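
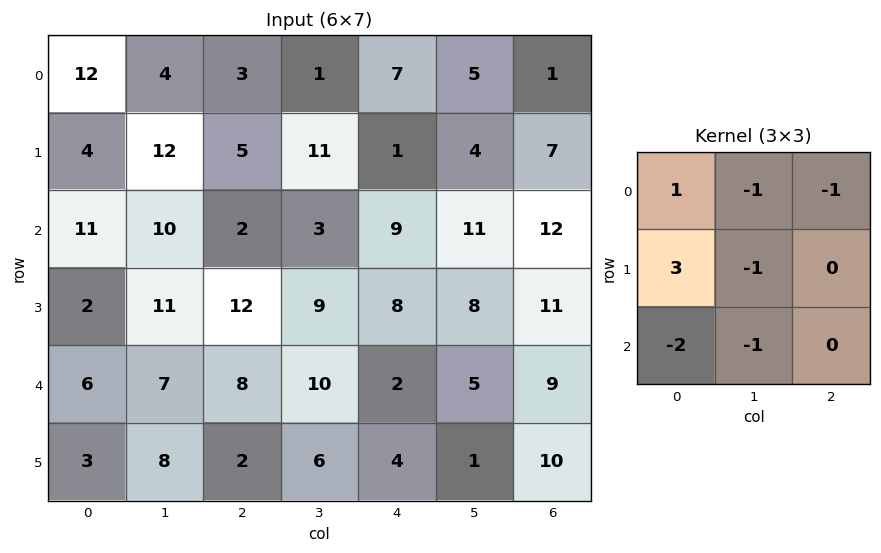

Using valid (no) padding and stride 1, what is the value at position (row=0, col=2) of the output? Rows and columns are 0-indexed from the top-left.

-8

The receptive field on the input at this output position is [3 1 7 / 5 11 1 / 2 3 9]. Elementwise product with the kernel and sum: 3·1 + 1·-1 + 7·-1 + 5·3 + 11·-1 + 2·-2 + 3·-1.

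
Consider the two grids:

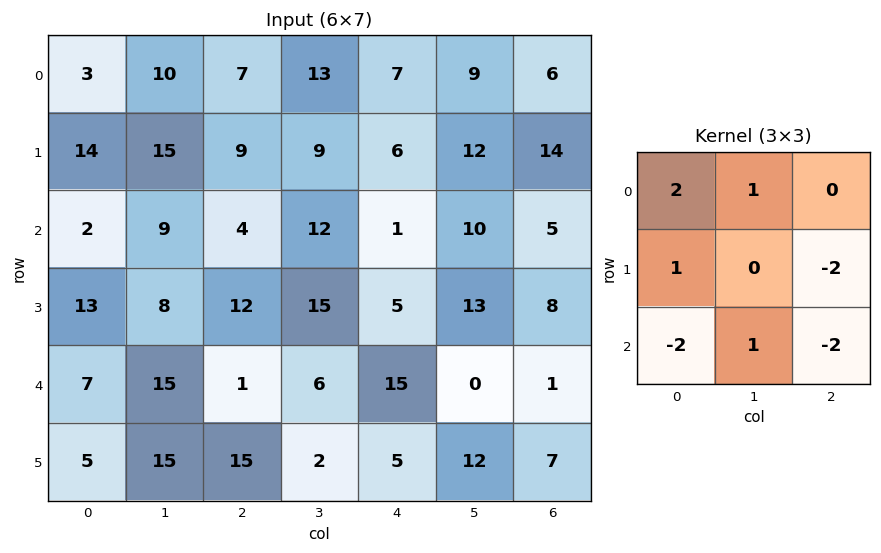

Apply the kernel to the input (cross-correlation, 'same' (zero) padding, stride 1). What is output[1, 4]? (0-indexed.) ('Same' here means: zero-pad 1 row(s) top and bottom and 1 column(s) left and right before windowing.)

-25

The receptive field on the zero-padded input at this output position is [13 7 9 / 9 6 12 / 12 1 10]. Elementwise product with the kernel and sum: 13·2 + 7·1 + 9·1 + 12·-2 + 12·-2 + 1·1 + 10·-2.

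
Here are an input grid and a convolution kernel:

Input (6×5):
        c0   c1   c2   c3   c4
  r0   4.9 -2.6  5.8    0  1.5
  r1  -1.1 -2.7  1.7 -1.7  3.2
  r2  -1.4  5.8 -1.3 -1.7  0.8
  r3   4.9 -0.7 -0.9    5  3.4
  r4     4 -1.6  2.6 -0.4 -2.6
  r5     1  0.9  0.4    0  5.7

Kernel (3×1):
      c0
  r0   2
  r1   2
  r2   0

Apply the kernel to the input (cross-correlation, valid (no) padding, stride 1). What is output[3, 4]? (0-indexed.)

1.6

The receptive field on the input at this output position is [3.4 / -2.6 / 5.7]. Elementwise product with the kernel and sum: 3.4·2 + -2.6·2.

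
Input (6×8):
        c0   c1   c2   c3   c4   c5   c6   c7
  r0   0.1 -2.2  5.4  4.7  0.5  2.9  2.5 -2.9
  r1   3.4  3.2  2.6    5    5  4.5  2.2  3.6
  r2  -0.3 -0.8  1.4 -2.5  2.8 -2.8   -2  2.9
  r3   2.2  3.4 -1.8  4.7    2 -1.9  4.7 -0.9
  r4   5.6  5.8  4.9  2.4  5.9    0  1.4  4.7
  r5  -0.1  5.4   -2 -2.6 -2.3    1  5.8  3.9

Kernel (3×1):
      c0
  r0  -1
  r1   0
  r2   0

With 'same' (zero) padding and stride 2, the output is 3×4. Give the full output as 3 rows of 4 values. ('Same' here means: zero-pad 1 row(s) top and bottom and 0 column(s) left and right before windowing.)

0 0 0 0
-3.4 -2.6 -5 -2.2
-2.2 1.8 -2 -4.7

Output[0,0]: The receptive field on the zero-padded input at this output position is [0 / 0.1 / 3.4]. Elementwise product with the kernel and sum: 0·-1.
Output[0,1]: The receptive field on the zero-padded input at this output position is [0 / 5.4 / 2.6]. Elementwise product with the kernel and sum: 0·-1.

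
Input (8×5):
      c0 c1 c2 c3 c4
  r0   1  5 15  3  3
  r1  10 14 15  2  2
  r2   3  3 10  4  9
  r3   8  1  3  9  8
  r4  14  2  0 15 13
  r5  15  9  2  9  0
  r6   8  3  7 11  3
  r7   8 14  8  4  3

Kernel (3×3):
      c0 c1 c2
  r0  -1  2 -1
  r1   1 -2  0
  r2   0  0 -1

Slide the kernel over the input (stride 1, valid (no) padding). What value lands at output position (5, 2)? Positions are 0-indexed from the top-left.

-2

The receptive field on the input at this output position is [2 9 0 / 7 11 3 / 8 4 3]. Elementwise product with the kernel and sum: 2·-1 + 9·2 + 0·-1 + 7·1 + 11·-2 + 3·-1.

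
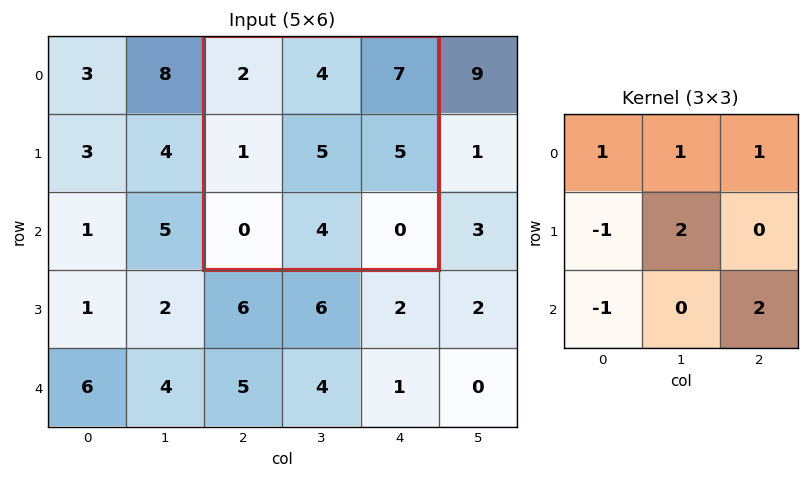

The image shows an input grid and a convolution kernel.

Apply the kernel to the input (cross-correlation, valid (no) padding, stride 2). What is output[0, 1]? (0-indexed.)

The receptive field on the input at this output position is [2 4 7 / 1 5 5 / 0 4 0]. Elementwise product with the kernel and sum: 2·1 + 4·1 + 7·1 + 1·-1 + 5·2 + 0·-1 + 0·2.

22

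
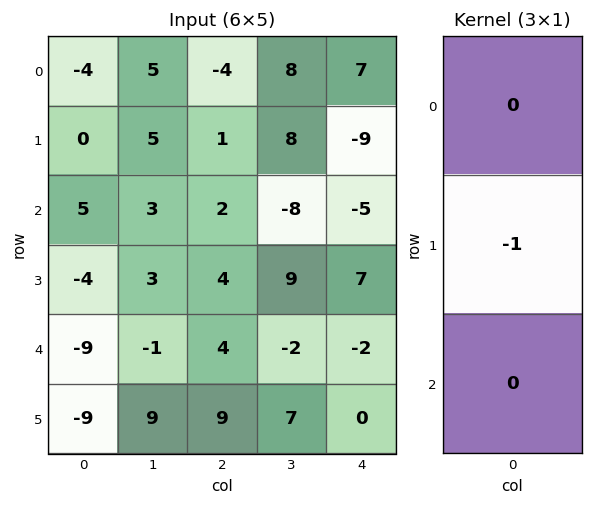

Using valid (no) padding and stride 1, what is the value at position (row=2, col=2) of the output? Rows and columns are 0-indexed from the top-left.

The receptive field on the input at this output position is [2 / 4 / 4]. Elementwise product with the kernel and sum: 4·-1.

-4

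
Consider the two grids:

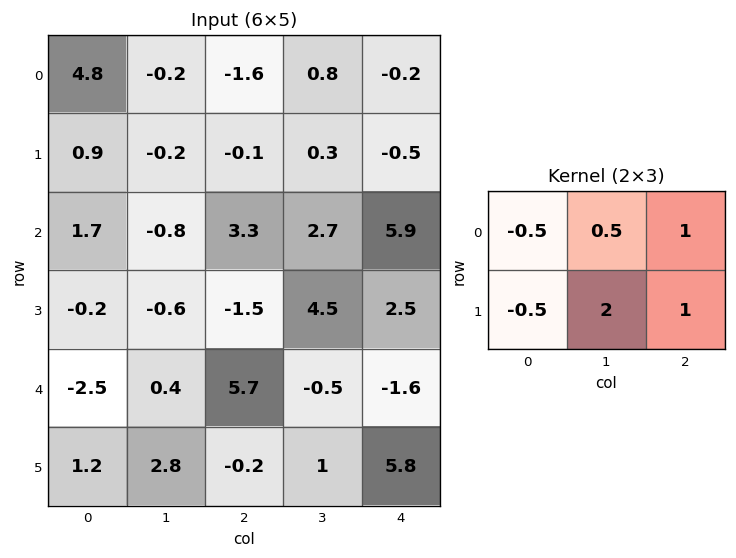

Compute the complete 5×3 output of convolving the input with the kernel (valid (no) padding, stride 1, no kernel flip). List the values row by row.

-5.05 0.3 1.15
0.2 10.05 9.35
-0.55 6.55 17.85
6.05 14.75 0.05
11.95 1.35 3.2

Output[0,0]: The receptive field on the input at this output position is [4.8 -0.2 -1.6 / 0.9 -0.2 -0.1]. Elementwise product with the kernel and sum: 4.8·-0.5 + -0.2·0.5 + -1.6·1 + 0.9·-0.5 + -0.2·2 + -0.1·1.
Output[0,1]: The receptive field on the input at this output position is [-0.2 -1.6 0.8 / -0.2 -0.1 0.3]. Elementwise product with the kernel and sum: -0.2·-0.5 + -1.6·0.5 + 0.8·1 + -0.2·-0.5 + -0.1·2 + 0.3·1.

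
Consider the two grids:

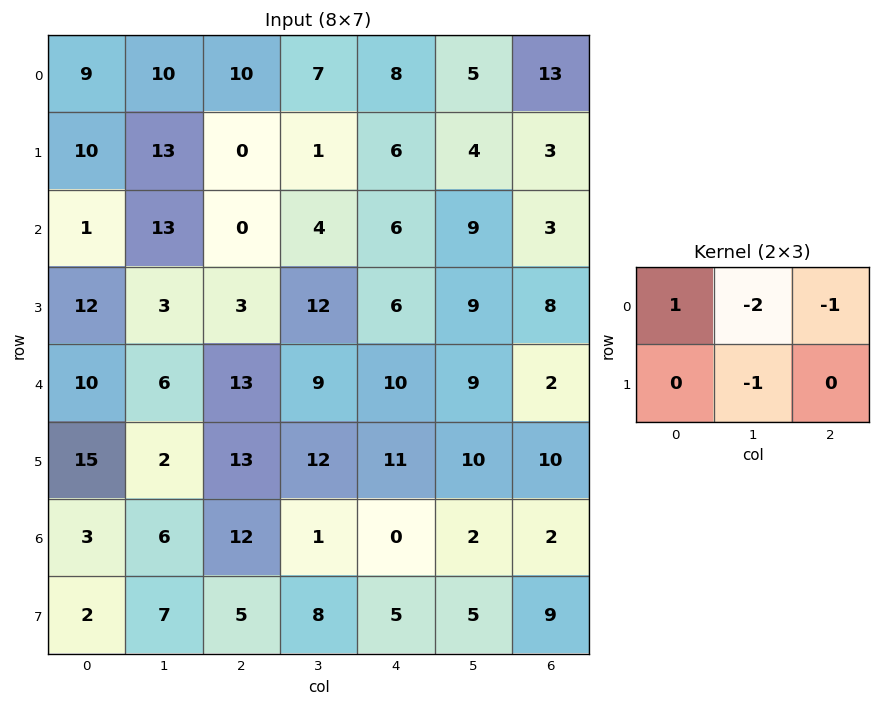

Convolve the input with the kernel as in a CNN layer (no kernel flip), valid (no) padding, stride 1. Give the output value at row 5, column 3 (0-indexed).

The receptive field on the input at this output position is [12 11 10 / 1 0 2]. Elementwise product with the kernel and sum: 12·1 + 11·-2 + 10·-1 + 0·-1.

-20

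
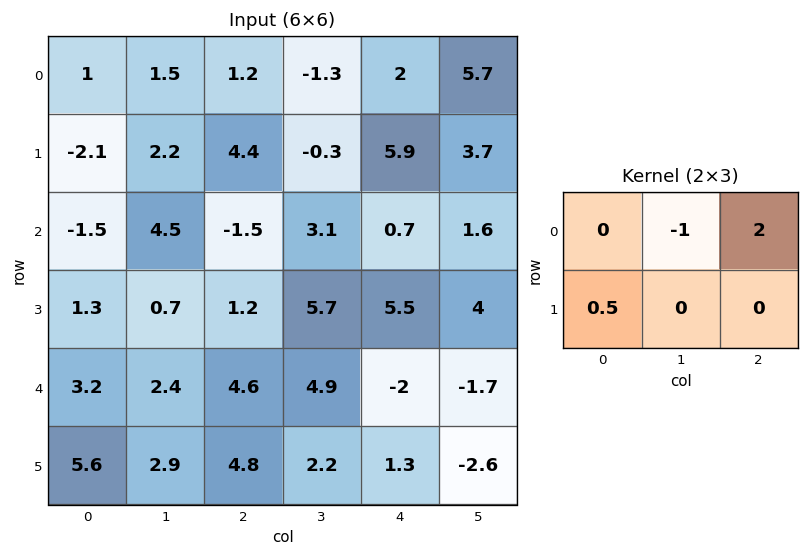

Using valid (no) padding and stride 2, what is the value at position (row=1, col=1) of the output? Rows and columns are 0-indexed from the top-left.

The receptive field on the input at this output position is [-1.5 3.1 0.7 / 1.2 5.7 5.5]. Elementwise product with the kernel and sum: 3.1·-1 + 0.7·2 + 1.2·0.5.

-1.1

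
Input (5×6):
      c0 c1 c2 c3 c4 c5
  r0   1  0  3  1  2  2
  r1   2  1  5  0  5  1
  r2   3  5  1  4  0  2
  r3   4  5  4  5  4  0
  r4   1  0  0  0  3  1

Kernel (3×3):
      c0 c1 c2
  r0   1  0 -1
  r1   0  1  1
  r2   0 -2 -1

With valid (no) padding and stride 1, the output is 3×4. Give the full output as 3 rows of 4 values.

-7 -2 -2 3
-11 -7 -10 -7
11 10 7 -1

Output[0,0]: The receptive field on the input at this output position is [1 0 3 / 2 1 5 / 3 5 1]. Elementwise product with the kernel and sum: 1·1 + 3·-1 + 1·1 + 5·1 + 5·-2 + 1·-1.
Output[0,1]: The receptive field on the input at this output position is [0 3 1 / 1 5 0 / 5 1 4]. Elementwise product with the kernel and sum: 0·1 + 1·-1 + 5·1 + 0·1 + 1·-2 + 4·-1.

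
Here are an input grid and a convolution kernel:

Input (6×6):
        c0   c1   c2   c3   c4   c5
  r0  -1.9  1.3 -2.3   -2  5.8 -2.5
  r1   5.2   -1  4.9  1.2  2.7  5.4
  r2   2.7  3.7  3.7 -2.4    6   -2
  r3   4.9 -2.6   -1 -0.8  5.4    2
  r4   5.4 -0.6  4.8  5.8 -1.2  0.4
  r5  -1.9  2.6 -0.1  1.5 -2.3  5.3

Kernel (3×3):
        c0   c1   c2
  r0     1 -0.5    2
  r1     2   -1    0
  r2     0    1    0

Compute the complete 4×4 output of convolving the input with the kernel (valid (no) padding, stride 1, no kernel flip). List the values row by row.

Output[0,0]: The receptive field on the input at this output position is [-1.9 1.3 -2.3 / 5.2 -1 4.9 / 2.7 3.7 3.7]. Elementwise product with the kernel and sum: -1.9·1 + 1.3·-0.5 + -2.3·2 + 5.2·2 + -1·-1 + 3.7·1.
Output[0,1]: The receptive field on the input at this output position is [1.3 -2.3 -2 / -1 4.9 1.2 / 3.7 3.7 -2.4]. Elementwise product with the kernel and sum: 1.3·1 + -2.3·-0.5 + -2·2 + -1·2 + 4.9·-1 + 3.7·1.

7.95 -4.75 16.5 -4.2
14.6 1.65 18.7 5.25
20.05 -2.35 21.5 -17.6
18.2 -9.8 15.5 11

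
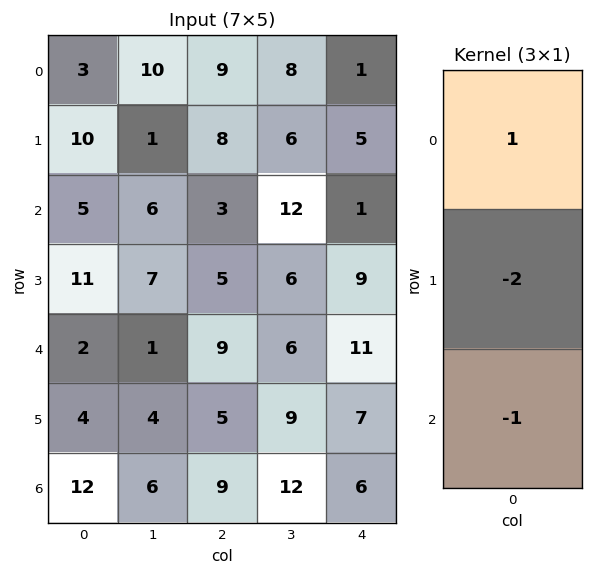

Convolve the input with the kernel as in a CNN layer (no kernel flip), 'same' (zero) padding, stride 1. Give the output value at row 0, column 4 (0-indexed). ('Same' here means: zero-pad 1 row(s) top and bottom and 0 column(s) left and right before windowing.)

-7

The receptive field on the zero-padded input at this output position is [0 / 1 / 5]. Elementwise product with the kernel and sum: 0·1 + 1·-2 + 5·-1.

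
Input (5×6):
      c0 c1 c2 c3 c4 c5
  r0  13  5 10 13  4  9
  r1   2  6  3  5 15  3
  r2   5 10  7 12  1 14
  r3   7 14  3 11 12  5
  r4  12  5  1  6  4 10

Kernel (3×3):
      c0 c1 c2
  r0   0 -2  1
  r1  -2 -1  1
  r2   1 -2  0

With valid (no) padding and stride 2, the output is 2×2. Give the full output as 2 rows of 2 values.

Output[0,0]: The receptive field on the input at this output position is [13 5 10 / 2 6 3 / 5 10 7]. Elementwise product with the kernel and sum: 5·-2 + 10·1 + 2·-2 + 6·-1 + 3·1 + 5·1 + 10·-2.
Output[0,1]: The receptive field on the input at this output position is [10 13 4 / 3 5 15 / 7 12 1]. Elementwise product with the kernel and sum: 13·-2 + 4·1 + 3·-2 + 5·-1 + 15·1 + 7·1 + 12·-2.

-22 -35
-36 -39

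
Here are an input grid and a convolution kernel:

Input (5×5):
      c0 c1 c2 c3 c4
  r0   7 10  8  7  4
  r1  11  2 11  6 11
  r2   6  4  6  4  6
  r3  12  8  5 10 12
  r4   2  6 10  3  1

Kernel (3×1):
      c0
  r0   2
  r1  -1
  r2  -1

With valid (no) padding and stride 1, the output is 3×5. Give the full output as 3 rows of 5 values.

-3 14 -1 4 -9
4 -8 11 -2 4
-2 -6 -3 -5 -1

Output[0,0]: The receptive field on the input at this output position is [7 / 11 / 6]. Elementwise product with the kernel and sum: 7·2 + 11·-1 + 6·-1.
Output[0,1]: The receptive field on the input at this output position is [10 / 2 / 4]. Elementwise product with the kernel and sum: 10·2 + 2·-1 + 4·-1.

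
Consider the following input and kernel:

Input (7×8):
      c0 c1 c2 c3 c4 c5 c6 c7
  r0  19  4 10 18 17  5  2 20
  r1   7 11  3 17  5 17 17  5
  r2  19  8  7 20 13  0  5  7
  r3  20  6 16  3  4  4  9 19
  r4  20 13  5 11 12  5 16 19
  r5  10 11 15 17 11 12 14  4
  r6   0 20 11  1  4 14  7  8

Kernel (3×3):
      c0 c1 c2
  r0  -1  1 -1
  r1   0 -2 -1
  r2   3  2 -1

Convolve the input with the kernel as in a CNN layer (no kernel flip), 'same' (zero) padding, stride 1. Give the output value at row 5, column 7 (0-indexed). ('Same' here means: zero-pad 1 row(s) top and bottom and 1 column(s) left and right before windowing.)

32

The receptive field on the zero-padded input at this output position is [16 19 0 / 14 4 0 / 7 8 0]. Elementwise product with the kernel and sum: 16·-1 + 19·1 + 0·-1 + 4·-2 + 0·-1 + 7·3 + 8·2 + 0·-1.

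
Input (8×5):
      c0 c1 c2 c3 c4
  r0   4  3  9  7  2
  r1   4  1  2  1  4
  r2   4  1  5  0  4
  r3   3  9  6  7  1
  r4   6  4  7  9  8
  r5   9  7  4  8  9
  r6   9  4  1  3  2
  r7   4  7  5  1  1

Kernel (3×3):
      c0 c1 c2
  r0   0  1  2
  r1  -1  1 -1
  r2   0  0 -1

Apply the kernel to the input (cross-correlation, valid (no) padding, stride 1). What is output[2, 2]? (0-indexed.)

The receptive field on the input at this output position is [5 0 4 / 6 7 1 / 7 9 8]. Elementwise product with the kernel and sum: 0·1 + 4·2 + 6·-1 + 7·1 + 1·-1 + 8·-1.

0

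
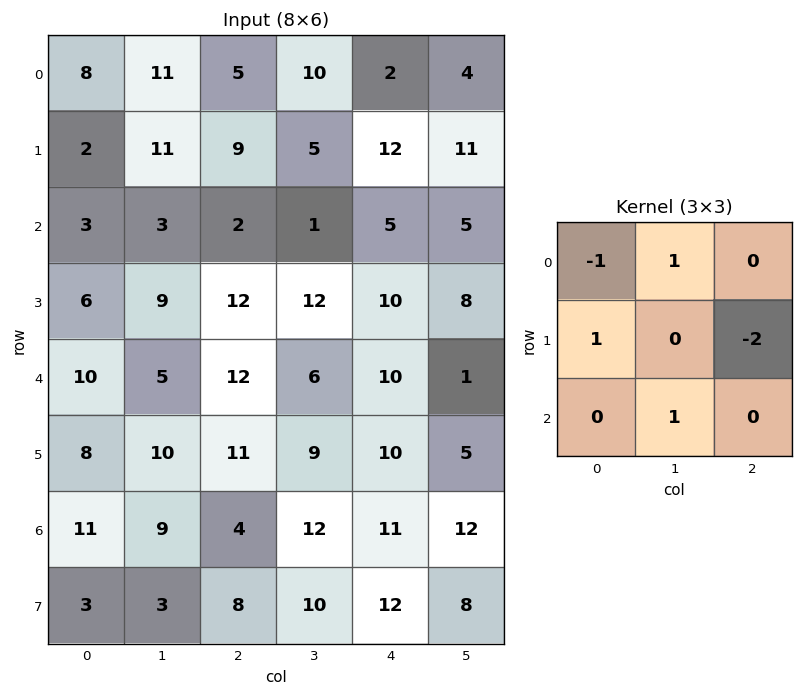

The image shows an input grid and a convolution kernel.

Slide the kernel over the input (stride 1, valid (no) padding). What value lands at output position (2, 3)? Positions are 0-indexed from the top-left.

10

The receptive field on the input at this output position is [1 5 5 / 12 10 8 / 6 10 1]. Elementwise product with the kernel and sum: 1·-1 + 5·1 + 12·1 + 8·-2 + 10·1.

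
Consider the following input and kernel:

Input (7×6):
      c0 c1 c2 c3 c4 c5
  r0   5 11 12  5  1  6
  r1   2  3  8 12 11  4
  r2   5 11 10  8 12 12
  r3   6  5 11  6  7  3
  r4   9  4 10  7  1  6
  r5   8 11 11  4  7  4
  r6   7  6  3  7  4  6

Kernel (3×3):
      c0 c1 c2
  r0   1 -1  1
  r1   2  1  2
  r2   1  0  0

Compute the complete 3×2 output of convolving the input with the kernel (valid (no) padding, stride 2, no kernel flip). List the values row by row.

Output[0,0]: The receptive field on the input at this output position is [5 11 12 / 2 3 8 / 5 11 10]. Elementwise product with the kernel and sum: 5·1 + 11·-1 + 12·1 + 2·2 + 3·1 + 8·2 + 5·1.
Output[0,1]: The receptive field on the input at this output position is [12 5 1 / 8 12 11 / 10 8 12]. Elementwise product with the kernel and sum: 12·1 + 5·-1 + 1·1 + 8·2 + 12·1 + 11·2 + 10·1.

34 68
52 66
71 47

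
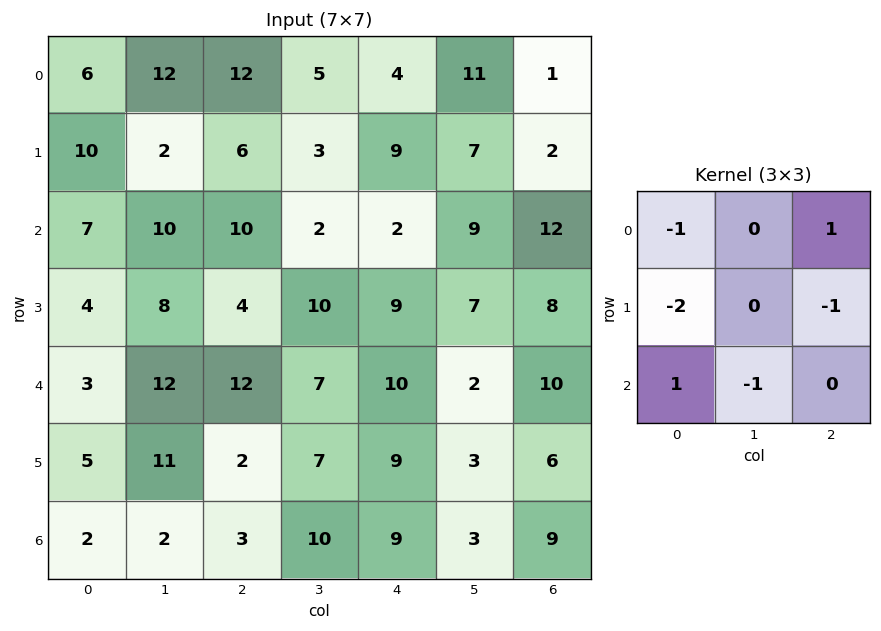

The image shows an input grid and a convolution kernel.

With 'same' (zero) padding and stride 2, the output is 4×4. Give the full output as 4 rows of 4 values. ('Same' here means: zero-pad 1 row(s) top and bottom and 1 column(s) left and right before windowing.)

-22 -33 -27 -17
-12 -17 -8 -26
-9 -20 -21 -14
9 -18 -27 -9

Output[0,0]: The receptive field on the zero-padded input at this output position is [0 0 0 / 0 6 12 / 0 10 2]. Elementwise product with the kernel and sum: 0·-1 + 0·1 + 0·-2 + 12·-1 + 0·1 + 10·-1.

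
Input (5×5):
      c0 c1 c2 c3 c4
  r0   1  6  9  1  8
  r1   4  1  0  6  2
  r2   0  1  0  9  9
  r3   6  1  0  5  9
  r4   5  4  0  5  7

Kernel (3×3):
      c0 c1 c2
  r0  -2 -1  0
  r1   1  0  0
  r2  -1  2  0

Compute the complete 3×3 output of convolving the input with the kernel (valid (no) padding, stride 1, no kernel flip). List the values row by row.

-2 -21 -1
-13 -2 4
8 -5 1

Output[0,0]: The receptive field on the input at this output position is [1 6 9 / 4 1 0 / 0 1 0]. Elementwise product with the kernel and sum: 1·-2 + 6·-1 + 4·1 + 0·-1 + 1·2.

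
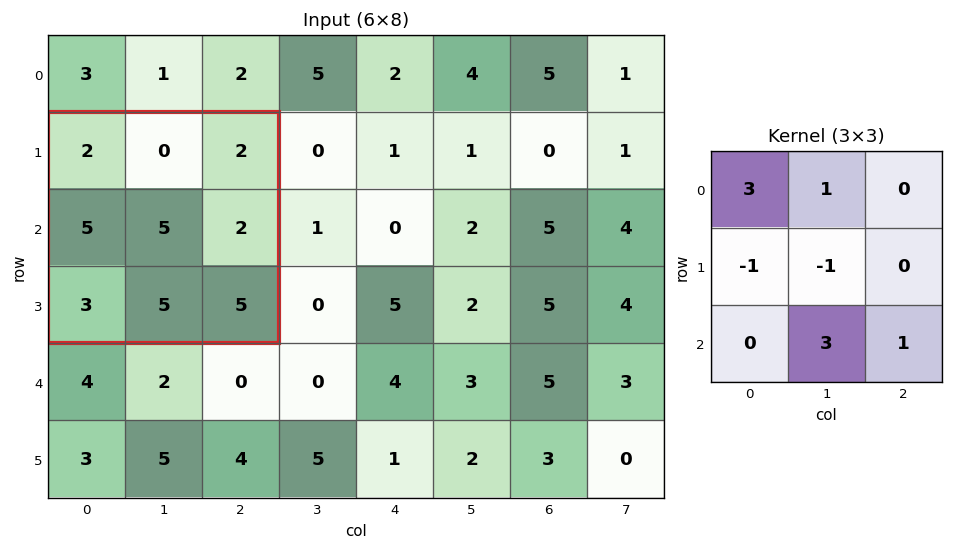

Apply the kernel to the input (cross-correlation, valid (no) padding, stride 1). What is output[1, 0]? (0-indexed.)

16

The receptive field on the input at this output position is [2 0 2 / 5 5 2 / 3 5 5]. Elementwise product with the kernel and sum: 2·3 + 0·1 + 5·-1 + 5·-1 + 5·3 + 5·1.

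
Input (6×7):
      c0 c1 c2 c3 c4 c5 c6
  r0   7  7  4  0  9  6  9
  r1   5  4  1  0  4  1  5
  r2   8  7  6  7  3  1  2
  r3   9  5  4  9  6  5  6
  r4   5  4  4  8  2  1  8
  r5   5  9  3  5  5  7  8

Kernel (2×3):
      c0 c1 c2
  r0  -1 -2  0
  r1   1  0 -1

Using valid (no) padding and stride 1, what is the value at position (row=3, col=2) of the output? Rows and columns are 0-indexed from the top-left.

The receptive field on the input at this output position is [4 9 6 / 4 8 2]. Elementwise product with the kernel and sum: 4·-1 + 9·-2 + 4·1 + 2·-1.

-20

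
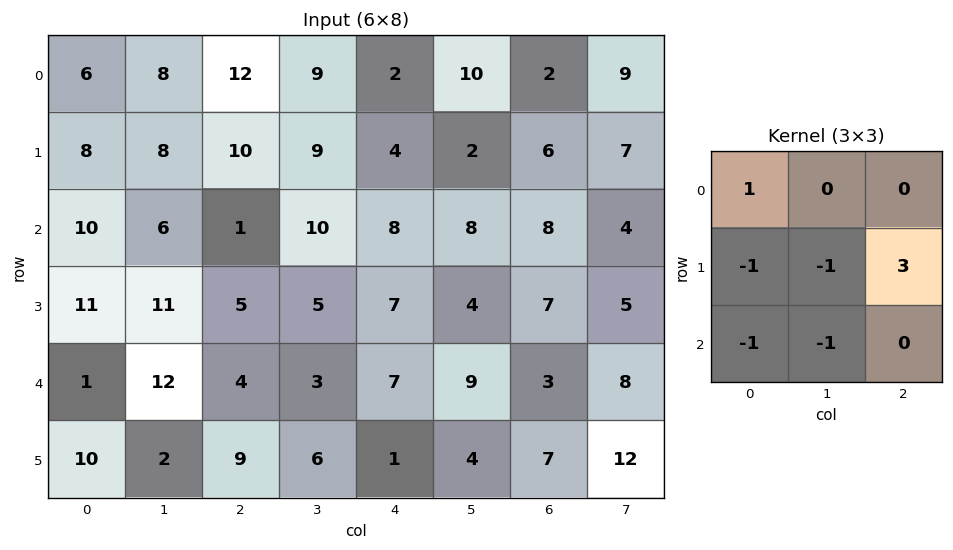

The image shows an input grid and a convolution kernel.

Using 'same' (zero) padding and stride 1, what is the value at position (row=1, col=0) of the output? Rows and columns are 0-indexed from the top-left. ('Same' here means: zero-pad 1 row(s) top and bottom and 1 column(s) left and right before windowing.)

The receptive field on the zero-padded input at this output position is [0 6 8 / 0 8 8 / 0 10 6]. Elementwise product with the kernel and sum: 0·1 + 0·-1 + 8·-1 + 8·3 + 0·-1 + 10·-1.

6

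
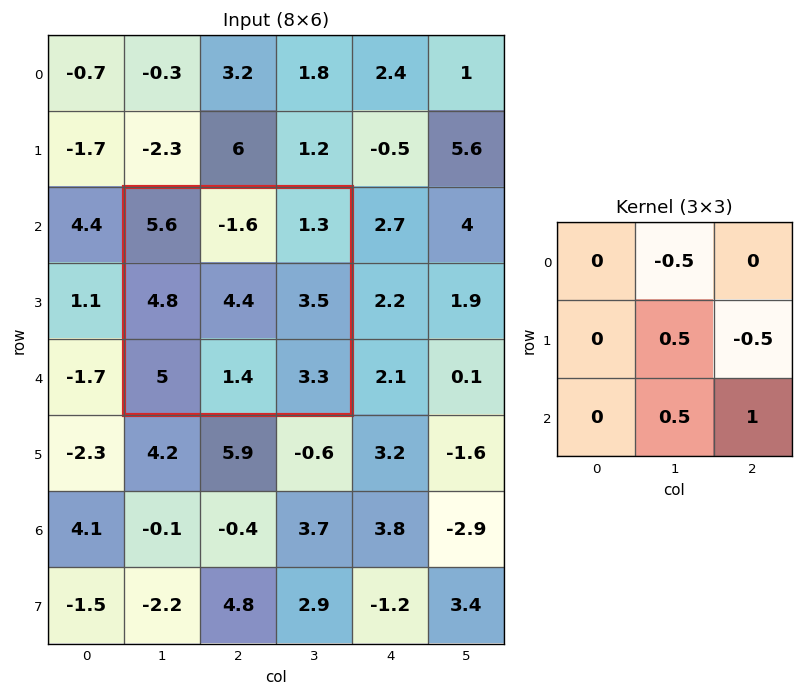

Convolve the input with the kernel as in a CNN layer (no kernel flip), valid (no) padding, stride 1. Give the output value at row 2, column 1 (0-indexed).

The receptive field on the input at this output position is [5.6 -1.6 1.3 / 4.8 4.4 3.5 / 5 1.4 3.3]. Elementwise product with the kernel and sum: -1.6·-0.5 + 4.4·0.5 + 3.5·-0.5 + 1.4·0.5 + 3.3·1.

5.25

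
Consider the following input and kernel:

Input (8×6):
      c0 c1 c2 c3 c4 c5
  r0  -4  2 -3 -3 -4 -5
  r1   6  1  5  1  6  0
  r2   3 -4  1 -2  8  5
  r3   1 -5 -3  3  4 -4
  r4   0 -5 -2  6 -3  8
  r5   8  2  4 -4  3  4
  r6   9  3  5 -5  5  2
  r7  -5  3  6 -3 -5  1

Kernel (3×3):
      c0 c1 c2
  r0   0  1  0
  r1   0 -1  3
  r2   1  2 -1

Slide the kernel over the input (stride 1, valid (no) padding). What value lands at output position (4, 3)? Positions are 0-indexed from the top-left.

9

The receptive field on the input at this output position is [6 -3 8 / -4 3 4 / -5 5 2]. Elementwise product with the kernel and sum: -3·1 + 3·-1 + 4·3 + -5·1 + 5·2 + 2·-1.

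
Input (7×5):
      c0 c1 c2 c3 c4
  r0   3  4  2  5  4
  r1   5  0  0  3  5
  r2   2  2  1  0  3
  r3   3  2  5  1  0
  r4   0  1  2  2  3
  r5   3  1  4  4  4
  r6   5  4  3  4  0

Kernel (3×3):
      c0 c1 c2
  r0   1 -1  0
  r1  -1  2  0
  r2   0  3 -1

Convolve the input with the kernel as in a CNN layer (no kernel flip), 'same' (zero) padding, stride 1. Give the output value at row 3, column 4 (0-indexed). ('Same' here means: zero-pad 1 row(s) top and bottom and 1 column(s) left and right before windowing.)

The receptive field on the zero-padded input at this output position is [0 3 0 / 1 0 0 / 2 3 0]. Elementwise product with the kernel and sum: 0·1 + 3·-1 + 1·-1 + 0·2 + 3·3 + 0·-1.

5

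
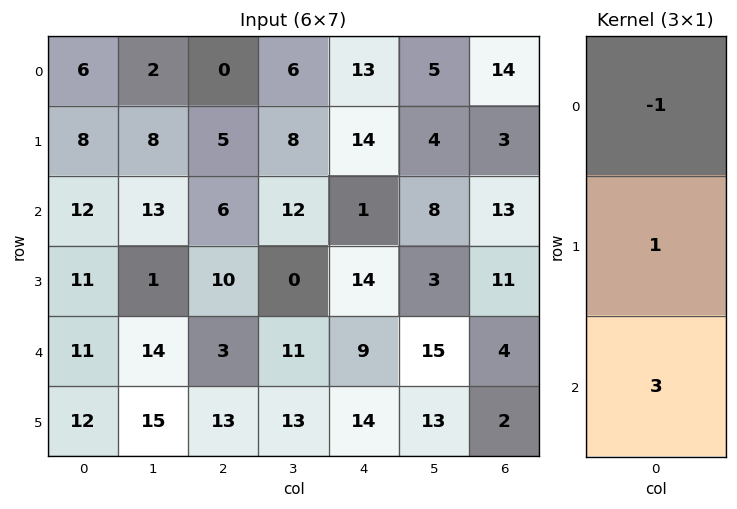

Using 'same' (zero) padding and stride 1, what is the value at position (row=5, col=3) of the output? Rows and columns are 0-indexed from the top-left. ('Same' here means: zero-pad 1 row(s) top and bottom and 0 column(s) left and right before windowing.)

2

The receptive field on the zero-padded input at this output position is [11 / 13 / 0]. Elementwise product with the kernel and sum: 11·-1 + 13·1 + 0·3.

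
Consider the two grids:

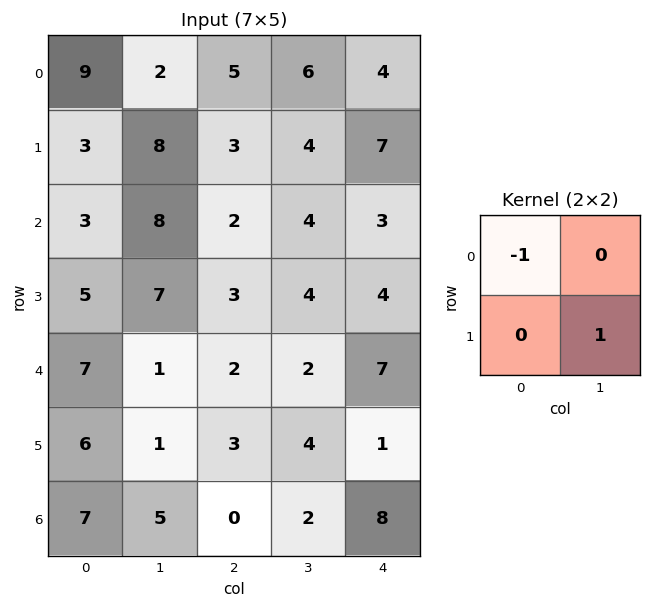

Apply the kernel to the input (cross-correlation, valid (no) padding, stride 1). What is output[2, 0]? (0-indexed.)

The receptive field on the input at this output position is [3 8 / 5 7]. Elementwise product with the kernel and sum: 3·-1 + 7·1.

4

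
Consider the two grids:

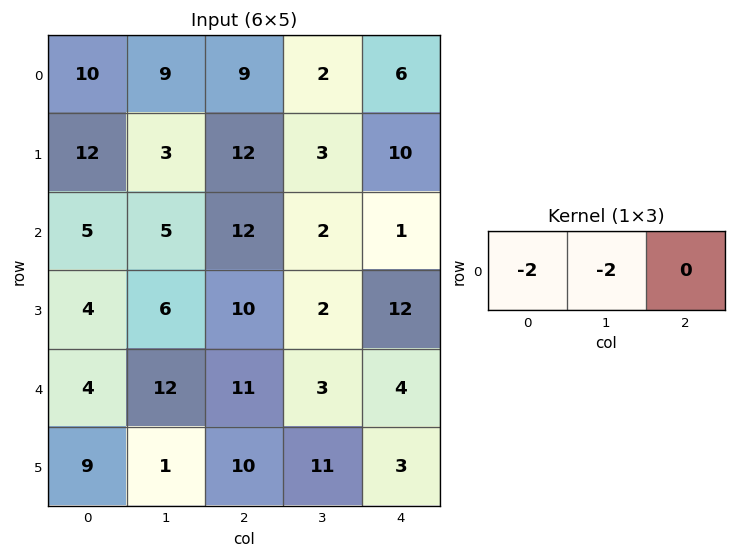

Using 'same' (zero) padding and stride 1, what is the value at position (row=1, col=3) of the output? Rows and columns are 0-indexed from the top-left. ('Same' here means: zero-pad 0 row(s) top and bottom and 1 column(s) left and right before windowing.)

The receptive field on the zero-padded input at this output position is [12 3 10]. Elementwise product with the kernel and sum: 12·-2 + 3·-2.

-30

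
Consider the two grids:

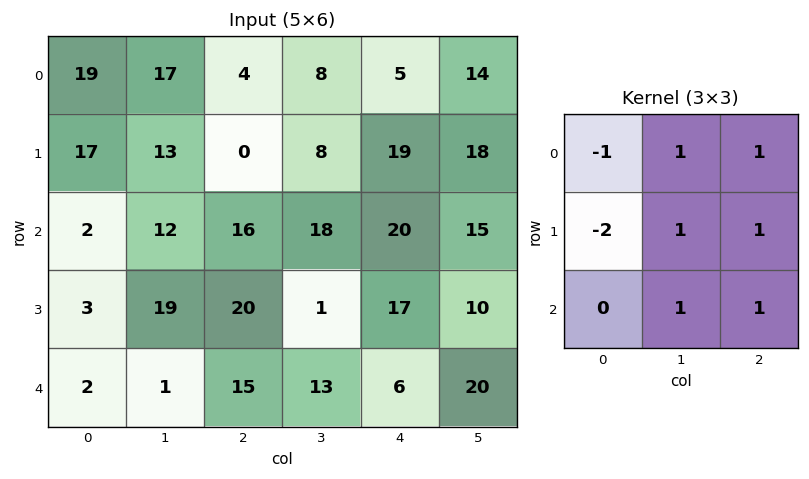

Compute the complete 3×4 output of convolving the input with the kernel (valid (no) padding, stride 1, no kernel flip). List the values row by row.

Output[0,0]: The receptive field on the input at this output position is [19 17 4 / 17 13 0 / 2 12 16]. Elementwise product with the kernel and sum: 19·-1 + 17·1 + 4·1 + 17·-2 + 13·1 + 0·1 + 12·1 + 16·1.
Output[0,1]: The receptive field on the input at this output position is [17 4 8 / 13 0 8 / 12 16 18]. Elementwise product with the kernel and sum: 17·-1 + 4·1 + 8·1 + 13·-2 + 0·1 + 8·1 + 16·1 + 18·1.

9 11 74 67
59 26 51 55
75 33 19 68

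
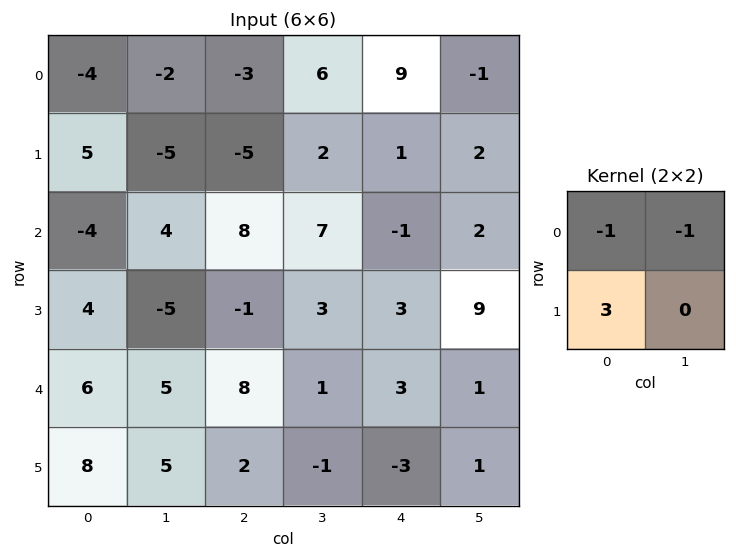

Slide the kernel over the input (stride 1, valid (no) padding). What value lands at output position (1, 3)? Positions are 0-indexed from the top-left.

18

The receptive field on the input at this output position is [2 1 / 7 -1]. Elementwise product with the kernel and sum: 2·-1 + 1·-1 + 7·3.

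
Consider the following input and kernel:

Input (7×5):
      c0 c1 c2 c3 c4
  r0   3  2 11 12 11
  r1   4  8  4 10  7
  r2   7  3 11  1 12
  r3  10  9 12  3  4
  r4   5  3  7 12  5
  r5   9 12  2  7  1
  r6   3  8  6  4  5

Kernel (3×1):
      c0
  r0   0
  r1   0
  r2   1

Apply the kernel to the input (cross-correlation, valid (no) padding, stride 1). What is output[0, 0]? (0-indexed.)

The receptive field on the input at this output position is [3 / 4 / 7]. Elementwise product with the kernel and sum: 7·1.

7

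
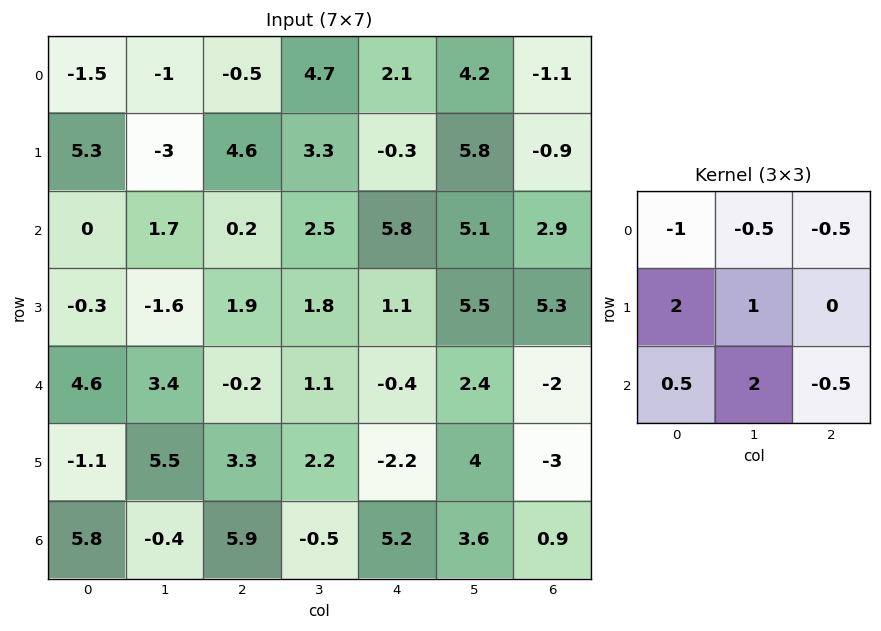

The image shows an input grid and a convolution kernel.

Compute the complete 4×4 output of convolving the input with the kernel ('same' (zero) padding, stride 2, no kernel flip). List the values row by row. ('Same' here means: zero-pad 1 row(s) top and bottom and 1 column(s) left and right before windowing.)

10.6 3.55 9.65 8.4
-0.95 4.75 5.1 21.1
0.6 14.6 -8.6 -9.35
3.6 -3.15 1.1 5.6

Output[0,0]: The receptive field on the zero-padded input at this output position is [0 0 0 / 0 -1.5 -1 / 0 5.3 -3]. Elementwise product with the kernel and sum: 0·-1 + 0·-0.5 + 0·-0.5 + 0·2 + -1.5·1 + 0·0.5 + 5.3·2 + -3·-0.5.
Output[0,1]: The receptive field on the zero-padded input at this output position is [0 0 0 / -1 -0.5 4.7 / -3 4.6 3.3]. Elementwise product with the kernel and sum: 0·-1 + 0·-0.5 + 0·-0.5 + -1·2 + -0.5·1 + -3·0.5 + 4.6·2 + 3.3·-0.5.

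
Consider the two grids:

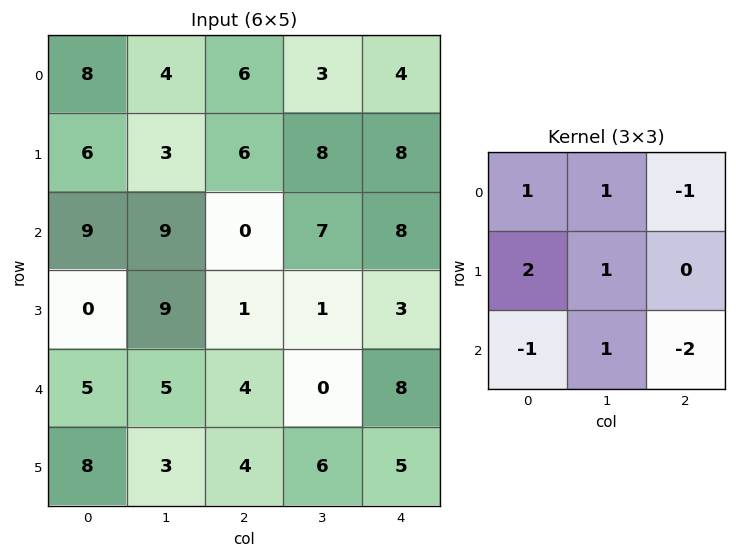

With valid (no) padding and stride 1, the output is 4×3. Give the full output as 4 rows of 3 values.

21 -4 16
37 9 7
19 20 -18
10 12 -1

Output[0,0]: The receptive field on the input at this output position is [8 4 6 / 6 3 6 / 9 9 0]. Elementwise product with the kernel and sum: 8·1 + 4·1 + 6·-1 + 6·2 + 3·1 + 9·-1 + 9·1 + 0·-2.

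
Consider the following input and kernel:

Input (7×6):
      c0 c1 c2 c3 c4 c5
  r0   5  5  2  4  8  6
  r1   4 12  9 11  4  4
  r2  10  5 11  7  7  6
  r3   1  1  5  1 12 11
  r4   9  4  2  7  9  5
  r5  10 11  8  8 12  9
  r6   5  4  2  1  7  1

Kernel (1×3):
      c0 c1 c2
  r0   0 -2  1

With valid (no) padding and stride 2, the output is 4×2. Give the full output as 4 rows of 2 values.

Output[0,0]: The receptive field on the input at this output position is [5 5 2]. Elementwise product with the kernel and sum: 5·-2 + 2·1.
Output[0,1]: The receptive field on the input at this output position is [2 4 8]. Elementwise product with the kernel and sum: 4·-2 + 8·1.

-8 0
1 -7
-6 -5
-6 5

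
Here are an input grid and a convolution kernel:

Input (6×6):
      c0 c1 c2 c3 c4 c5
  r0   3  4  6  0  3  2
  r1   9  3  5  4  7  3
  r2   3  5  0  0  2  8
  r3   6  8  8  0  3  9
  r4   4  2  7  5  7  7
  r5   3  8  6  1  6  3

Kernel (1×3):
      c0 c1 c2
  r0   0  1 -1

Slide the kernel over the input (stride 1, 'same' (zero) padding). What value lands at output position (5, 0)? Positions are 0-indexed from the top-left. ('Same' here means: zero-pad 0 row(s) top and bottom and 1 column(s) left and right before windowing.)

The receptive field on the zero-padded input at this output position is [0 3 8]. Elementwise product with the kernel and sum: 3·1 + 8·-1.

-5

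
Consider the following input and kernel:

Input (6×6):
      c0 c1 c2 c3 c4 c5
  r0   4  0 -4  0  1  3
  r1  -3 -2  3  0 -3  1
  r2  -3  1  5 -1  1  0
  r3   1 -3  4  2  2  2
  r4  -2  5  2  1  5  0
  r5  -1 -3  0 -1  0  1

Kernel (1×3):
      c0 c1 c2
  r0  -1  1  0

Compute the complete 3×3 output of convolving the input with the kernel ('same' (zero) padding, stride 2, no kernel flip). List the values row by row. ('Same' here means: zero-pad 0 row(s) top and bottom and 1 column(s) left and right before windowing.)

Output[0,0]: The receptive field on the zero-padded input at this output position is [0 4 0]. Elementwise product with the kernel and sum: 0·-1 + 4·1.
Output[0,1]: The receptive field on the zero-padded input at this output position is [0 -4 0]. Elementwise product with the kernel and sum: 0·-1 + -4·1.

4 -4 1
-3 4 2
-2 -3 4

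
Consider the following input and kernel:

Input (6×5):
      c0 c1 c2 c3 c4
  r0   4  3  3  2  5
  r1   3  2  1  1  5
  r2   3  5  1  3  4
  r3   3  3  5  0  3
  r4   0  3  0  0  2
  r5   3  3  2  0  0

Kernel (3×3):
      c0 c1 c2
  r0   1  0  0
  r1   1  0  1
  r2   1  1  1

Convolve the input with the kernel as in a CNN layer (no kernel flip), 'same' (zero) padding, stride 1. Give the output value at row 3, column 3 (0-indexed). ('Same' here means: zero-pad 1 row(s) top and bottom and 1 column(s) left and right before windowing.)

11

The receptive field on the zero-padded input at this output position is [1 3 4 / 5 0 3 / 0 0 2]. Elementwise product with the kernel and sum: 1·1 + 5·1 + 3·1 + 0·1 + 0·1 + 2·1.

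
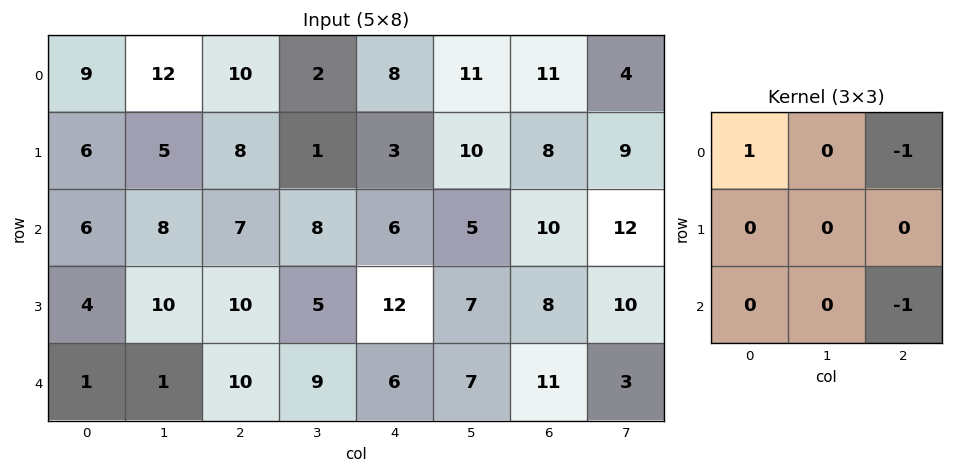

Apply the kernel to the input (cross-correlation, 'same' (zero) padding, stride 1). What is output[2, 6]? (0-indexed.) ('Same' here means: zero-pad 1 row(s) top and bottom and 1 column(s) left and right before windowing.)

The receptive field on the zero-padded input at this output position is [10 8 9 / 5 10 12 / 7 8 10]. Elementwise product with the kernel and sum: 10·1 + 9·-1 + 10·-1.

-9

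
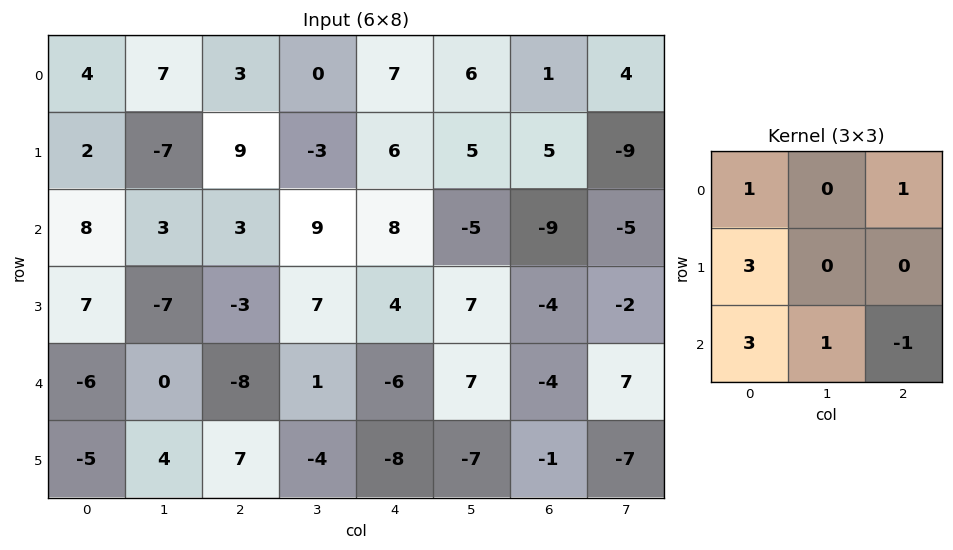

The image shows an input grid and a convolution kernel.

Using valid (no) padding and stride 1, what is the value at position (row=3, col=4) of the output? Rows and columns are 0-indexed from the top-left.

The receptive field on the input at this output position is [4 7 -4 / -6 7 -4 / -8 -7 -1]. Elementwise product with the kernel and sum: 4·1 + -4·1 + -6·3 + -8·3 + -7·1 + -1·-1.

-48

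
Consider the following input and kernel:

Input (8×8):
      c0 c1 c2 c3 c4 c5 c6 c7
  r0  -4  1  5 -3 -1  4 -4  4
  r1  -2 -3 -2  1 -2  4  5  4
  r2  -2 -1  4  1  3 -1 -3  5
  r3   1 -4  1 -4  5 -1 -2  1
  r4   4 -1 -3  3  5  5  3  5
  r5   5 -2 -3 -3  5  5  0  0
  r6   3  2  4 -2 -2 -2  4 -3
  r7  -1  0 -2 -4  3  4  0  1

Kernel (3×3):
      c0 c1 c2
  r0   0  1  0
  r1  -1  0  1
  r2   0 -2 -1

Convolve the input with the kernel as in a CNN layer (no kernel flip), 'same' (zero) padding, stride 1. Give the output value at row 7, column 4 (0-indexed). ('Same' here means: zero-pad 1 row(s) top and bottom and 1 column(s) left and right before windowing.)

6

The receptive field on the zero-padded input at this output position is [-2 -2 -2 / -4 3 4 / 0 0 0]. Elementwise product with the kernel and sum: -2·1 + -4·-1 + 4·1 + 0·-2 + 0·-1.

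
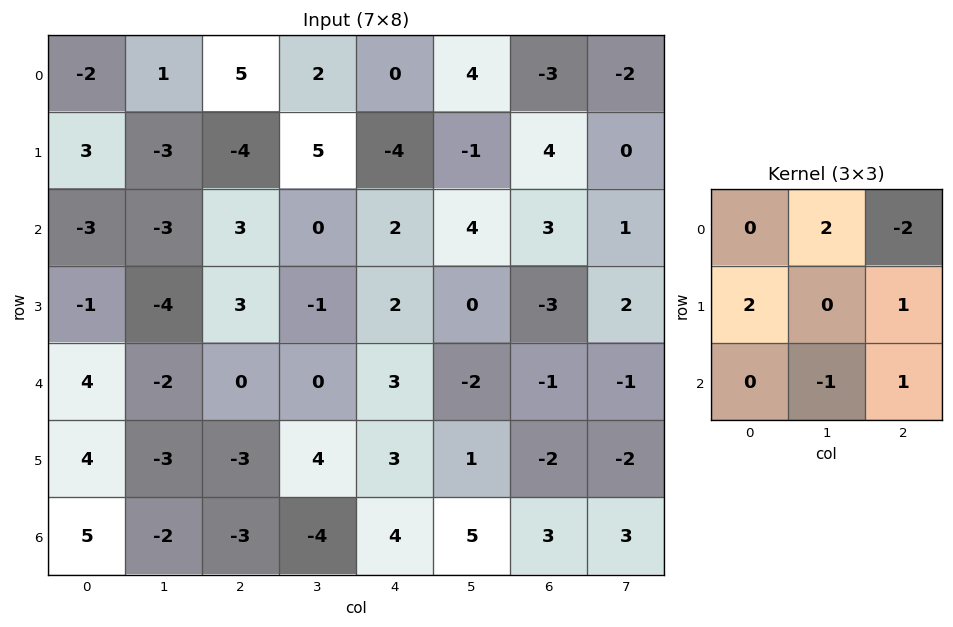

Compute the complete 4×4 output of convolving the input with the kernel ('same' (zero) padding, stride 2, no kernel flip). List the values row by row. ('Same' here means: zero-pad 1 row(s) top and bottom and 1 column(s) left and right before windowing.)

-5 13 11 2
6 -28 -4 22
-3 11 0 -15
12 -22 1 13

Output[0,0]: The receptive field on the zero-padded input at this output position is [0 0 0 / 0 -2 1 / 0 3 -3]. Elementwise product with the kernel and sum: 0·2 + 0·-2 + 0·2 + 1·1 + 3·-1 + -3·1.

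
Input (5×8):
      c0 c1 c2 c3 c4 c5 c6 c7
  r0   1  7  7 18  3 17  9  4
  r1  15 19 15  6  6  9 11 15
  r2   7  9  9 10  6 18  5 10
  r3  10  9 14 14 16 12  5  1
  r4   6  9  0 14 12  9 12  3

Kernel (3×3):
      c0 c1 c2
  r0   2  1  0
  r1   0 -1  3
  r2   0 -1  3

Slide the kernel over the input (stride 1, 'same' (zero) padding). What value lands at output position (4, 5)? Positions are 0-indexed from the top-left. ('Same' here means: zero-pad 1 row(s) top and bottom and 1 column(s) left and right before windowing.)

71

The receptive field on the zero-padded input at this output position is [16 12 5 / 12 9 12 / 0 0 0]. Elementwise product with the kernel and sum: 16·2 + 12·1 + 9·-1 + 12·3 + 0·-1 + 0·3.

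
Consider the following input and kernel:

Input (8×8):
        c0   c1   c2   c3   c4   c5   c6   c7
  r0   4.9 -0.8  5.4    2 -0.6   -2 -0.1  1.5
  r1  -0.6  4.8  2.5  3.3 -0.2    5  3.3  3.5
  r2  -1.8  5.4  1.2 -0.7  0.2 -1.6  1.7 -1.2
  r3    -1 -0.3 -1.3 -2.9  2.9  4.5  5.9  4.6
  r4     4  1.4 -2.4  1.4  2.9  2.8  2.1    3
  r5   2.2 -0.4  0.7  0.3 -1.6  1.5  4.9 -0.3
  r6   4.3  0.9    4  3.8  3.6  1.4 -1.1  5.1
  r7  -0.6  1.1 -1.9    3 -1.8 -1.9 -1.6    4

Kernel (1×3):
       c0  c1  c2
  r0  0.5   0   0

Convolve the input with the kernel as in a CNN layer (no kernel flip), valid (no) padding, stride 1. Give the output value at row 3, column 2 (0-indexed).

-0.65

The receptive field on the input at this output position is [-1.3 -2.9 2.9]. Elementwise product with the kernel and sum: -1.3·0.5.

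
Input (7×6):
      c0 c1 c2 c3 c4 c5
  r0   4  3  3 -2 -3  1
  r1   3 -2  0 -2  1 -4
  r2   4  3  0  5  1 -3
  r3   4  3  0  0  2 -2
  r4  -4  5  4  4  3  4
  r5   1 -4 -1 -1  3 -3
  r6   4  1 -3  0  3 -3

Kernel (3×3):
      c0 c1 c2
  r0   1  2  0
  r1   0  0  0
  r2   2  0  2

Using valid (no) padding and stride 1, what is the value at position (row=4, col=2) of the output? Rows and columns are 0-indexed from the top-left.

The receptive field on the input at this output position is [4 4 3 / -1 -1 3 / -3 0 3]. Elementwise product with the kernel and sum: 4·1 + 4·2 + -3·2 + 3·2.

12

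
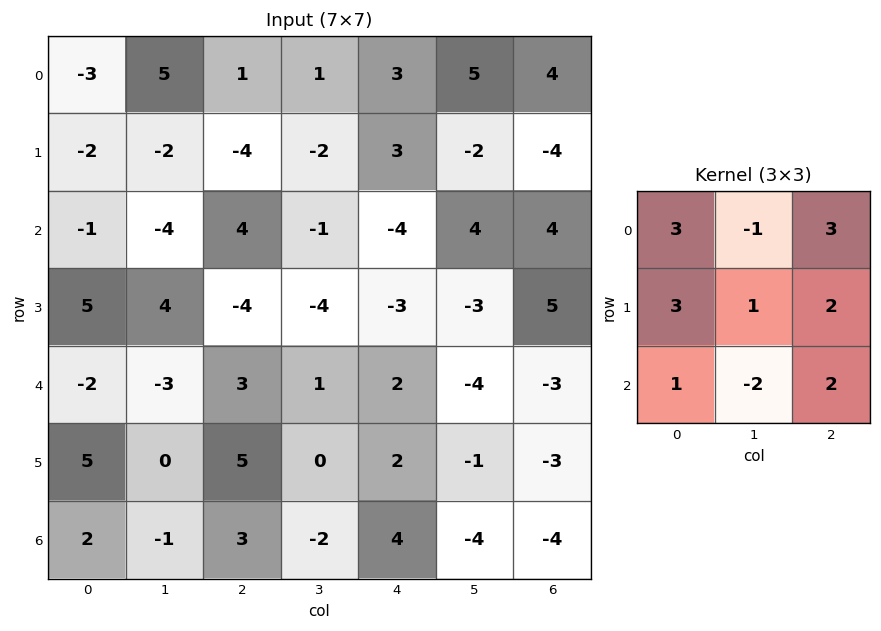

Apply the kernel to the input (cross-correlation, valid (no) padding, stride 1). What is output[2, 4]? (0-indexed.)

The receptive field on the input at this output position is [-4 4 4 / -3 -3 5 / 2 -4 -3]. Elementwise product with the kernel and sum: -4·3 + 4·-1 + 4·3 + -3·3 + -3·1 + 5·2 + 2·1 + -4·-2 + -3·2.

-2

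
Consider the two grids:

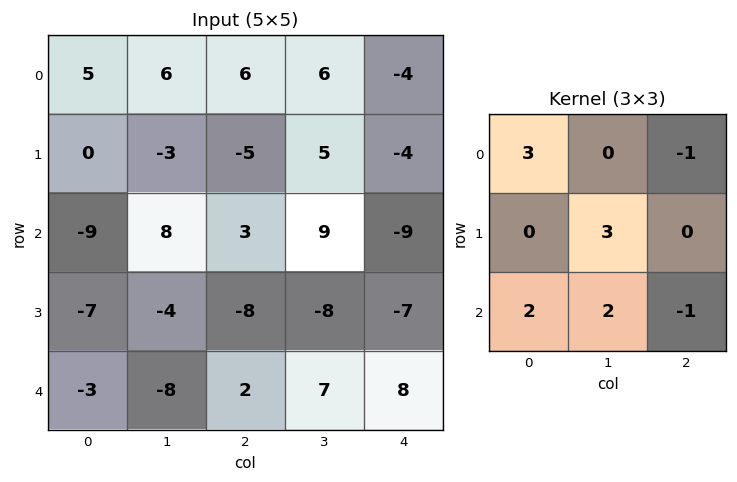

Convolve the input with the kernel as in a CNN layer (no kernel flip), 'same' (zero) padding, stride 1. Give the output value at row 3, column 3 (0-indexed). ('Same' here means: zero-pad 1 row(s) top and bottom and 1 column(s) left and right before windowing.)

The receptive field on the zero-padded input at this output position is [3 9 -9 / -8 -8 -7 / 2 7 8]. Elementwise product with the kernel and sum: 3·3 + -9·-1 + -8·3 + 2·2 + 7·2 + 8·-1.

4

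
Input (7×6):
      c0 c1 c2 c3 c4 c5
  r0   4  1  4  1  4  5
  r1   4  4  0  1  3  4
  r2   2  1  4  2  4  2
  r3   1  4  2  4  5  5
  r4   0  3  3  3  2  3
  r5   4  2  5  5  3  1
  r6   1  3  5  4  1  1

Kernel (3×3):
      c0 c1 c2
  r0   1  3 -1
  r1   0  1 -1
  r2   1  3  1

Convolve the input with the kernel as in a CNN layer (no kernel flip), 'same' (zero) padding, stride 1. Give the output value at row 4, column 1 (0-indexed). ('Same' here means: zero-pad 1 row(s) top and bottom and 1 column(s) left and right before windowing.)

The receptive field on the zero-padded input at this output position is [1 4 2 / 0 3 3 / 4 2 5]. Elementwise product with the kernel and sum: 1·1 + 4·3 + 2·-1 + 3·1 + 3·-1 + 4·1 + 2·3 + 5·1.

26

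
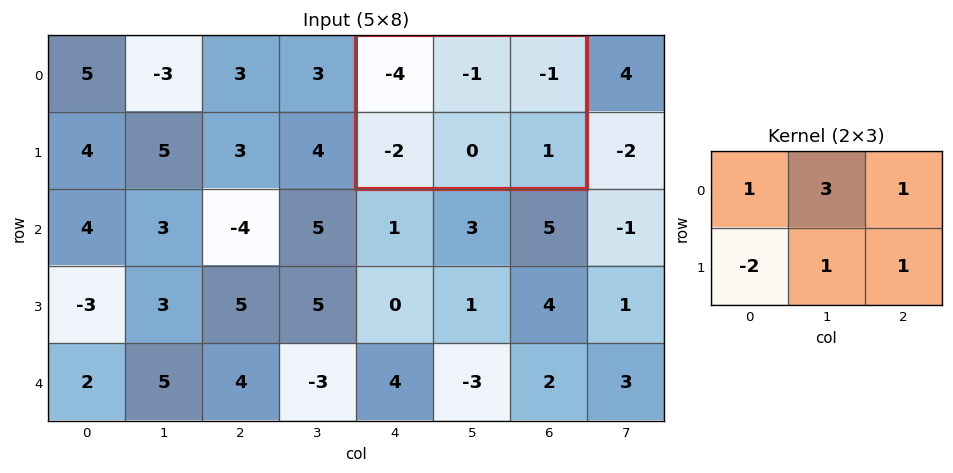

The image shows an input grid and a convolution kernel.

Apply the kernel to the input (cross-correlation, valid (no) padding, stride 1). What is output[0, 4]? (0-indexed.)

-3

The receptive field on the input at this output position is [-4 -1 -1 / -2 0 1]. Elementwise product with the kernel and sum: -4·1 + -1·3 + -1·1 + -2·-2 + 0·1 + 1·1.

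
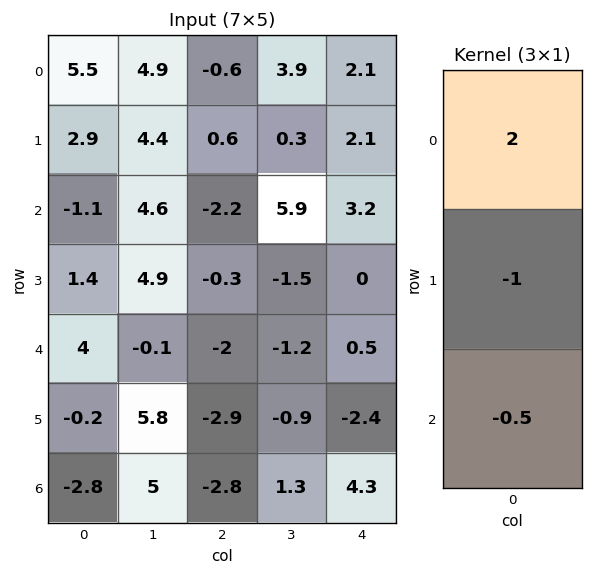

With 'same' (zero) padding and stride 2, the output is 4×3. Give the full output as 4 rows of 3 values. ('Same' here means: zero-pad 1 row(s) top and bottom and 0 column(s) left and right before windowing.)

Output[0,0]: The receptive field on the zero-padded input at this output position is [0 / 5.5 / 2.9]. Elementwise product with the kernel and sum: 0·2 + 5.5·-1 + 2.9·-0.5.
Output[0,1]: The receptive field on the zero-padded input at this output position is [0 / -0.6 / 0.6]. Elementwise product with the kernel and sum: 0·2 + -0.6·-1 + 0.6·-0.5.

-6.95 0.3 -3.15
6.2 3.55 1
-1.1 2.85 0.7
2.4 -3 -9.1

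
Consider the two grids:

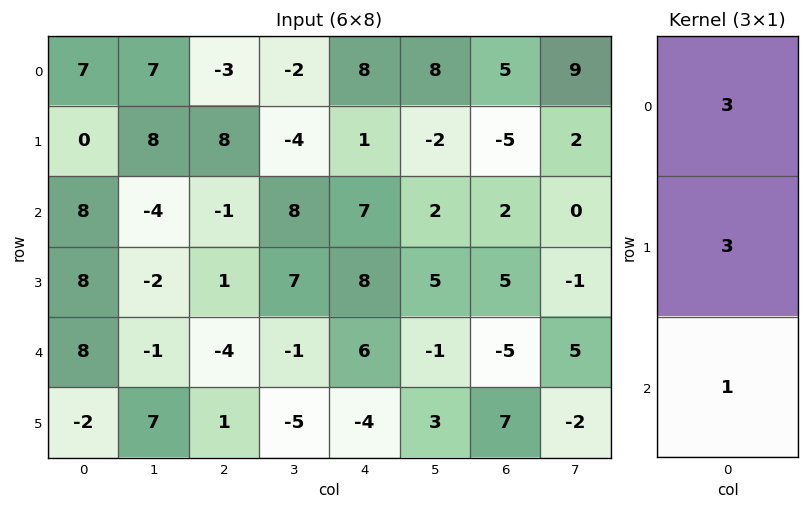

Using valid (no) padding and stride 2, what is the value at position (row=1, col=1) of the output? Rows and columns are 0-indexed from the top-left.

The receptive field on the input at this output position is [-1 / 1 / -4]. Elementwise product with the kernel and sum: -1·3 + 1·3 + -4·1.

-4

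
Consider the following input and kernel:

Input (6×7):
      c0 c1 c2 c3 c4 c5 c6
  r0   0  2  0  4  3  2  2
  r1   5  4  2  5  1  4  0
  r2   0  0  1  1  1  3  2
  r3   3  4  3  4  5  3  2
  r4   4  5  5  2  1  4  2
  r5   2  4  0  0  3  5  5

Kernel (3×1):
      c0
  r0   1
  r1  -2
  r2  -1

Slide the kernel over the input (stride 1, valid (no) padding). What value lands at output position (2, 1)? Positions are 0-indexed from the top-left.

-13

The receptive field on the input at this output position is [0 / 4 / 5]. Elementwise product with the kernel and sum: 0·1 + 4·-2 + 5·-1.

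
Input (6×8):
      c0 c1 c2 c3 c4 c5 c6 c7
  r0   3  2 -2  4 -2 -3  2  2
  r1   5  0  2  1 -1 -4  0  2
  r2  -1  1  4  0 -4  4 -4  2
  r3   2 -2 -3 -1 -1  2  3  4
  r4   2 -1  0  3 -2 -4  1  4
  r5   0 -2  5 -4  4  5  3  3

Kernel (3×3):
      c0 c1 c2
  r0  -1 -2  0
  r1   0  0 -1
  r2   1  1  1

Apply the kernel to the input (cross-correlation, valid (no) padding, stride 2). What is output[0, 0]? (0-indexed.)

-5

The receptive field on the input at this output position is [3 2 -2 / 5 0 2 / -1 1 4]. Elementwise product with the kernel and sum: 3·-1 + 2·-2 + 2·-1 + -1·1 + 1·1 + 4·1.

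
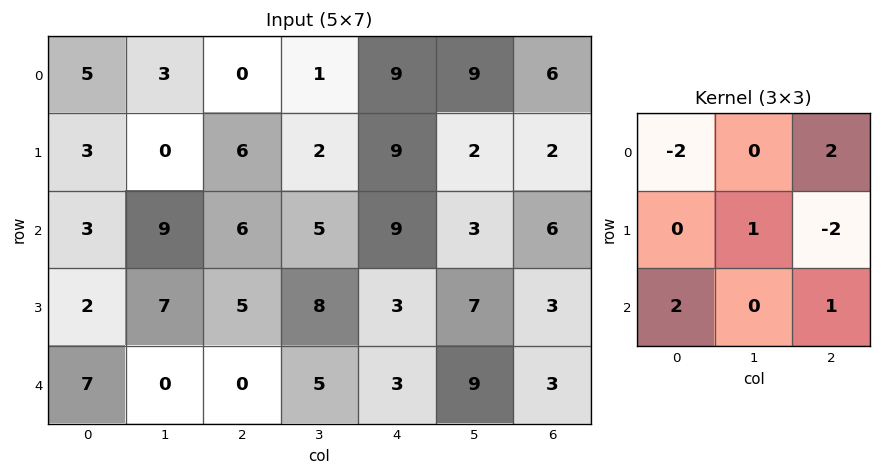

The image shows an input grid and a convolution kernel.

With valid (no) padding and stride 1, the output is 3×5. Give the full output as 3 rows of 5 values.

-10 21 23 34 16
12 22 6 26 -14
17 -14 11 4 4

Output[0,0]: The receptive field on the input at this output position is [5 3 0 / 3 0 6 / 3 9 6]. Elementwise product with the kernel and sum: 5·-2 + 0·2 + 0·1 + 6·-2 + 3·2 + 6·1.
Output[0,1]: The receptive field on the input at this output position is [3 0 1 / 0 6 2 / 9 6 5]. Elementwise product with the kernel and sum: 3·-2 + 1·2 + 6·1 + 2·-2 + 9·2 + 5·1.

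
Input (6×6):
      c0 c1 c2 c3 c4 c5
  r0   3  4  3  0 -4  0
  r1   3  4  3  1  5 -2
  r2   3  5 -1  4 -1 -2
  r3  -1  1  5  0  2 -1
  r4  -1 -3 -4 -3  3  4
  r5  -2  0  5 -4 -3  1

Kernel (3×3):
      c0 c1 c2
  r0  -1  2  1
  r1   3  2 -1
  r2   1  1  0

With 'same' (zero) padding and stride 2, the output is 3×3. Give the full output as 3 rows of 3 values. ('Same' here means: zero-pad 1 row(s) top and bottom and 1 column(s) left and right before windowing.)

5 25 -2
10 18 21
-2 0 -11

Output[0,0]: The receptive field on the zero-padded input at this output position is [0 0 0 / 0 3 4 / 0 3 4]. Elementwise product with the kernel and sum: 0·-1 + 0·2 + 0·1 + 0·3 + 3·2 + 4·-1 + 0·1 + 3·1.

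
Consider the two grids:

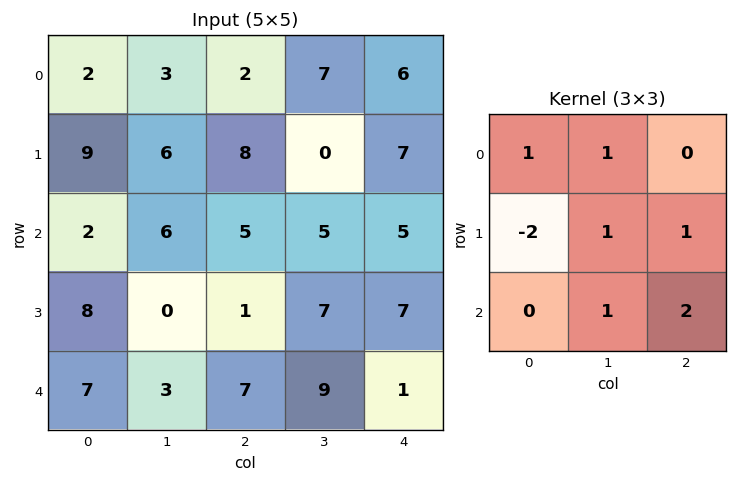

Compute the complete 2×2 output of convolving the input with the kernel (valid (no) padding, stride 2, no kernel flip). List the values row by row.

Output[0,0]: The receptive field on the input at this output position is [2 3 2 / 9 6 8 / 2 6 5]. Elementwise product with the kernel and sum: 2·1 + 3·1 + 9·-2 + 6·1 + 8·1 + 6·1 + 5·2.

17 15
10 33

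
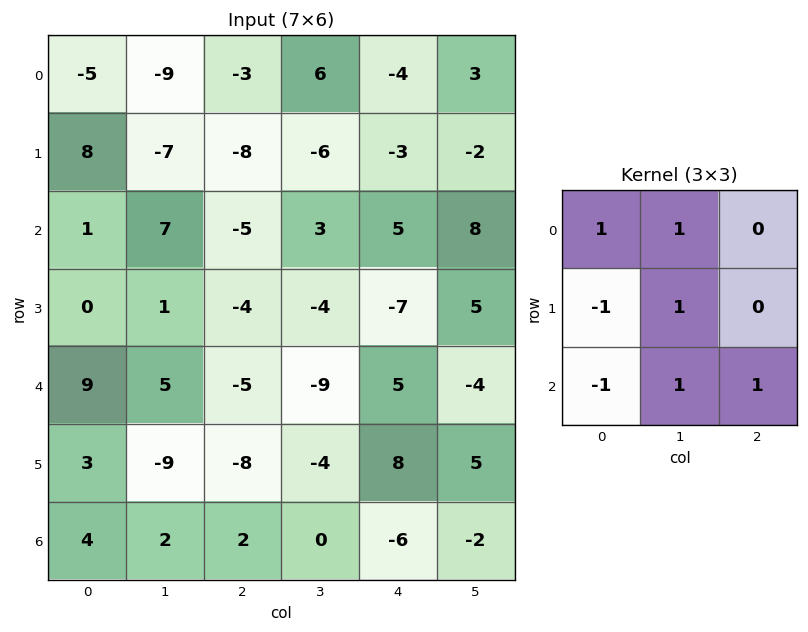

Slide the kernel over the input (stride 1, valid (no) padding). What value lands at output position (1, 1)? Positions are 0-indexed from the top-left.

The receptive field on the input at this output position is [-7 -8 -6 / 7 -5 3 / 1 -4 -4]. Elementwise product with the kernel and sum: -7·1 + -8·1 + 7·-1 + -5·1 + 1·-1 + -4·1 + -4·1.

-36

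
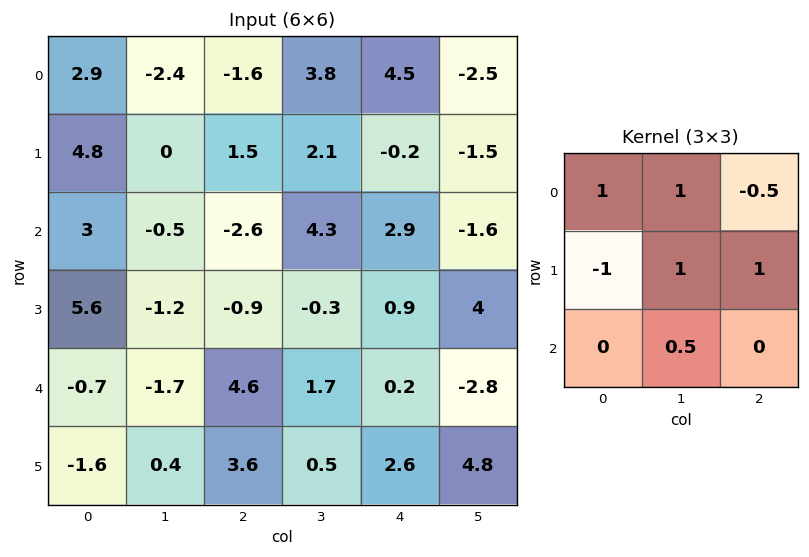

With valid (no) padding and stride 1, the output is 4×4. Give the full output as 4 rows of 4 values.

-2.25 -3.6 2.5 7.2
-2.65 2.2 13.35 0.1
-4.75 -2.95 2.6 13.3
8.65 7.85 -4.1 -4.4

Output[0,0]: The receptive field on the input at this output position is [2.9 -2.4 -1.6 / 4.8 0 1.5 / 3 -0.5 -2.6]. Elementwise product with the kernel and sum: 2.9·1 + -2.4·1 + -1.6·-0.5 + 4.8·-1 + 0·1 + 1.5·1 + -0.5·0.5.
Output[0,1]: The receptive field on the input at this output position is [-2.4 -1.6 3.8 / 0 1.5 2.1 / -0.5 -2.6 4.3]. Elementwise product with the kernel and sum: -2.4·1 + -1.6·1 + 3.8·-0.5 + 0·-1 + 1.5·1 + 2.1·1 + -2.6·0.5.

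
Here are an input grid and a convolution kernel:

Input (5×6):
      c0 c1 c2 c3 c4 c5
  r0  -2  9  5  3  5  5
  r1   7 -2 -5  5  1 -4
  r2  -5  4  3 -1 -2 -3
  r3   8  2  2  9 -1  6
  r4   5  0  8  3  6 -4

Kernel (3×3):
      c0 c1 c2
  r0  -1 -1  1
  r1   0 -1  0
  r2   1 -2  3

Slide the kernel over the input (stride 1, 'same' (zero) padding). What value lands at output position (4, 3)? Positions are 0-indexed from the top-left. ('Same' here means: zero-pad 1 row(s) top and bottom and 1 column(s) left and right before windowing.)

The receptive field on the zero-padded input at this output position is [2 9 -1 / 8 3 6 / 0 0 0]. Elementwise product with the kernel and sum: 2·-1 + 9·-1 + -1·1 + 3·-1 + 0·1 + 0·-2 + 0·3.

-15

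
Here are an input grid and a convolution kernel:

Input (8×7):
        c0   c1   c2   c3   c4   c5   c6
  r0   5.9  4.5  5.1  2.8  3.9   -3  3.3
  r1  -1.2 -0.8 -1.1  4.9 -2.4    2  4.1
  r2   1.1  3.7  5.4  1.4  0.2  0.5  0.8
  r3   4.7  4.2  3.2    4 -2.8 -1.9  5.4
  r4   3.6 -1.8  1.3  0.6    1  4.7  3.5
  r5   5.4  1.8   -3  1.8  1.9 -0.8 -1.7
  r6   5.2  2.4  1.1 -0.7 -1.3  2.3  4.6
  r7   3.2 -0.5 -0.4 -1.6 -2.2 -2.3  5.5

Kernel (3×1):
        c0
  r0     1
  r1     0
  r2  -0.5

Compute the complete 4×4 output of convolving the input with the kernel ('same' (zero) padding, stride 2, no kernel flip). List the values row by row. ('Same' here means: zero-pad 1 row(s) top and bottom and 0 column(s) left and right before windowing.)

0.6 0.55 1.2 -2.05
-3.55 -2.7 -1 1.4
2 4.7 -3.75 6.25
3.8 -2.8 3 -4.45

Output[0,0]: The receptive field on the zero-padded input at this output position is [0 / 5.9 / -1.2]. Elementwise product with the kernel and sum: 0·1 + -1.2·-0.5.
Output[0,1]: The receptive field on the zero-padded input at this output position is [0 / 5.1 / -1.1]. Elementwise product with the kernel and sum: 0·1 + -1.1·-0.5.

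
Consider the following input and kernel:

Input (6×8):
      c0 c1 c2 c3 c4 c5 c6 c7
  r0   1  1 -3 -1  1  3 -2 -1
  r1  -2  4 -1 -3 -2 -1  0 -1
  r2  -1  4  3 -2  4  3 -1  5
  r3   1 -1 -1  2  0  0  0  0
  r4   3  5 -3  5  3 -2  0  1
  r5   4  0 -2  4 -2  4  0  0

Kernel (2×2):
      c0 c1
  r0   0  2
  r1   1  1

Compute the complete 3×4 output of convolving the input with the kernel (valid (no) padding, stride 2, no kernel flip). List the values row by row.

4 -6 3 -3
8 -3 6 10
14 12 -2 2

Output[0,0]: The receptive field on the input at this output position is [1 1 / -2 4]. Elementwise product with the kernel and sum: 1·2 + -2·1 + 4·1.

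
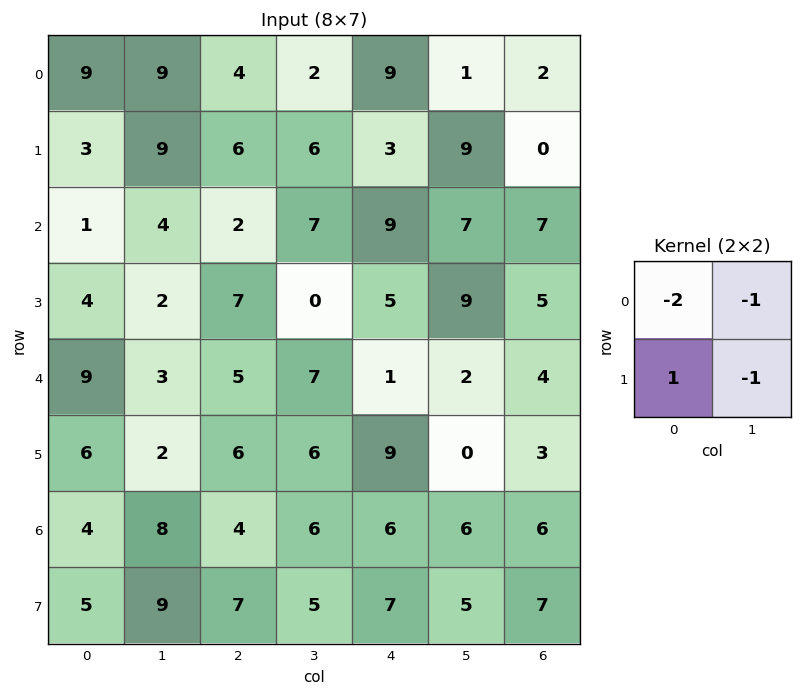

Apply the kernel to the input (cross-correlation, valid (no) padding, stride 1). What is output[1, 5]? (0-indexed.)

The receptive field on the input at this output position is [9 0 / 7 7]. Elementwise product with the kernel and sum: 9·-2 + 0·-1 + 7·1 + 7·-1.

-18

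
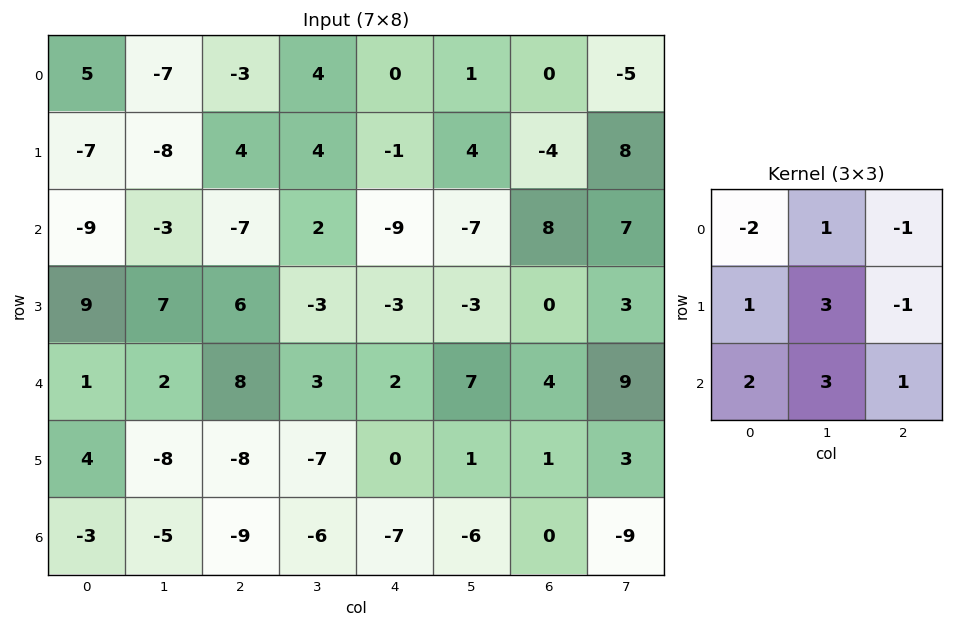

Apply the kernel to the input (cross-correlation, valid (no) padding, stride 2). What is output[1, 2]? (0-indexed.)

20

The receptive field on the input at this output position is [-9 -7 8 / -3 -3 0 / 2 7 4]. Elementwise product with the kernel and sum: -9·-2 + -7·1 + 8·-1 + -3·1 + -3·3 + 0·-1 + 2·2 + 7·3 + 4·1.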